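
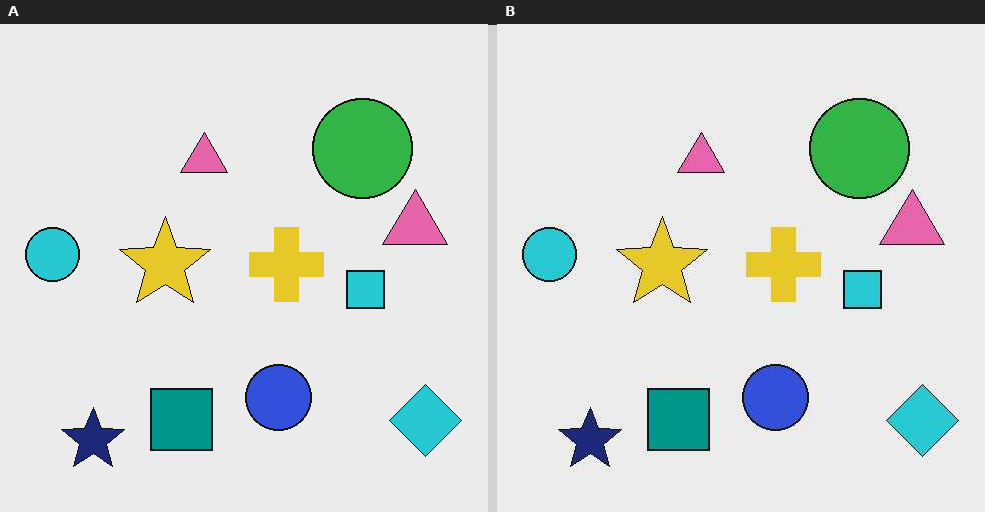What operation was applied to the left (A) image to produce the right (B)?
The right (B) image is the left (A) JPEG-compressed with visible artifacts.

Blocky 8×8 compression artifacts appear around shape edges and the flat background shows ringing — characteristic JPEG degradation.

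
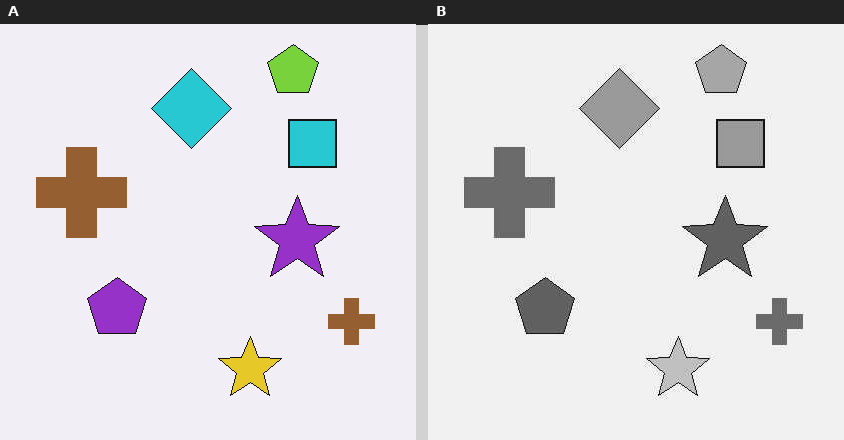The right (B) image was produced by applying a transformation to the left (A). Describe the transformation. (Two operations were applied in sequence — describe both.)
This is the original image converted to grayscale, then JPEG-compressed with visible artifacts.

All color is removed — every shape is now a shade of grey. Blocky 8×8 compression artifacts appear around shape edges and the flat background shows ringing — characteristic JPEG degradation.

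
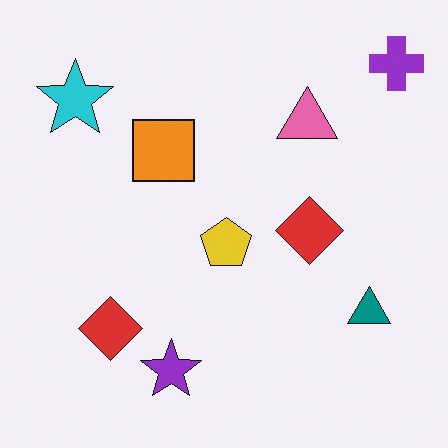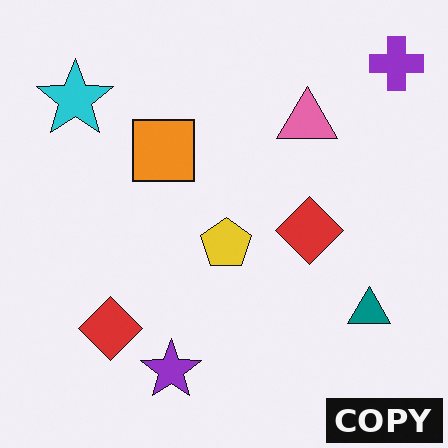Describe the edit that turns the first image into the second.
The second image is the first watermarked with the text "COPY" in the lower-right corner.

A dark label reading "COPY" appears in the lower-right corner.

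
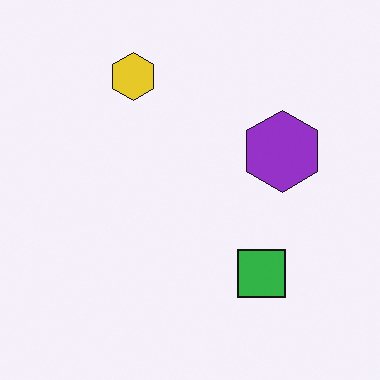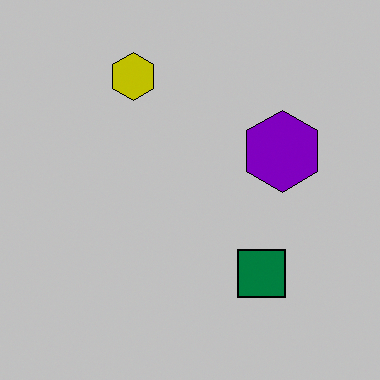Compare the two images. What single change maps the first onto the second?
The image was heavily posterized to just a handful of flat colors.

Each flat color has snapped to a coarser quantized level — most visibly, the near-white background has dropped to a flat grey.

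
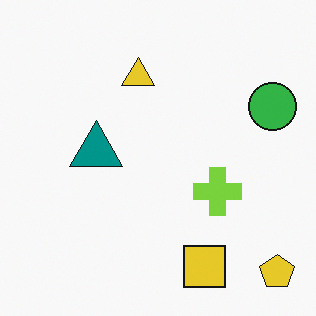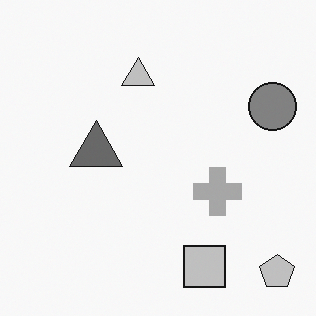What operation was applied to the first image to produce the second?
The second image is the first converted to grayscale.

All color is removed — every shape is now a shade of grey.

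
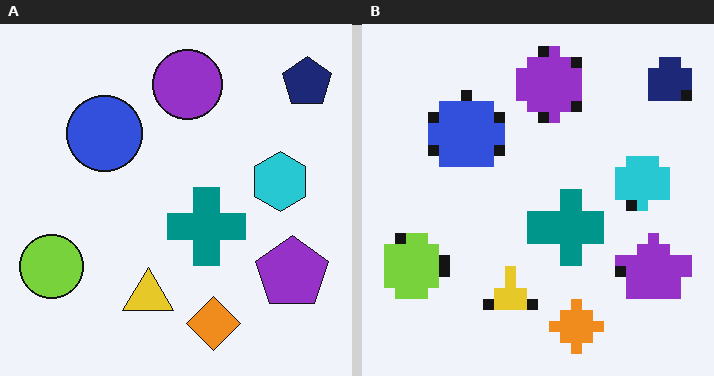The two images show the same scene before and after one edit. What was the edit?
The right (B) image is the left (A) coarsely pixelated.

Shapes are reduced to large square blocks; fine edges and outlines are lost — a downscale-then-upscale (mosaic) effect.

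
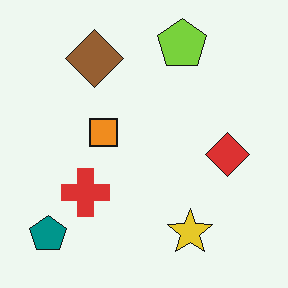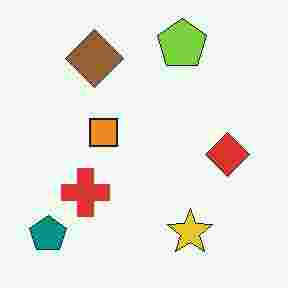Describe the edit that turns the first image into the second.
The image was degraded with heavy JPEG compression.

Blocky 8×8 compression artifacts appear around shape edges and the flat background shows ringing — characteristic JPEG degradation.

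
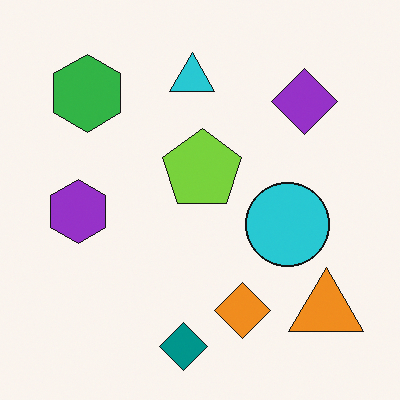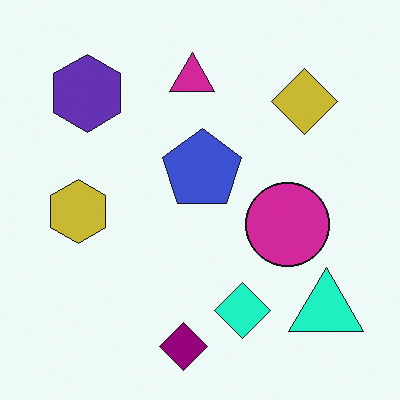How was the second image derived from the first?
The transformation is: hue-shifted by a moderate amount.

Every shape's color has rotated by the same amount around the hue wheel — a uniform hue shift.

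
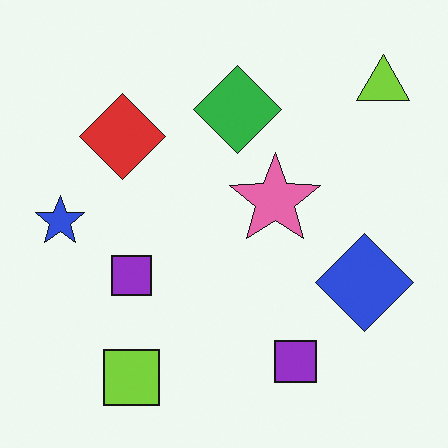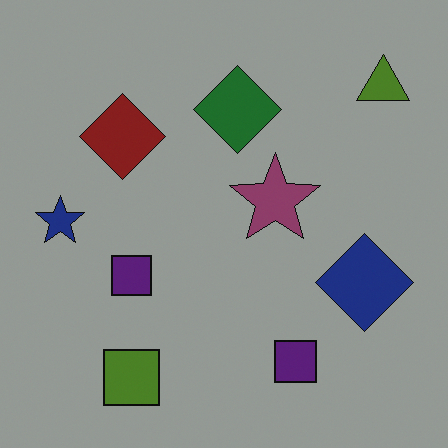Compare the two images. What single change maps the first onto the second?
The second image is the first substantially darkened.

Every pixel — background and shapes alike — is uniformly darkened.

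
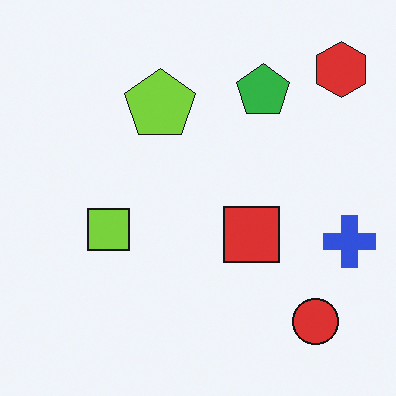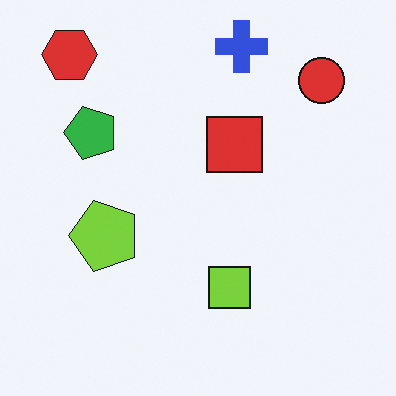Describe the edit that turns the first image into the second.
This is the original image rotated 90° counter-clockwise.

The red hexagon sits in the top-right of the first image and the top-left of the second — consistent with a whole-image 90° counter-clockwise rotation.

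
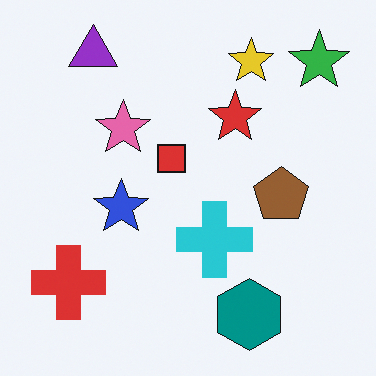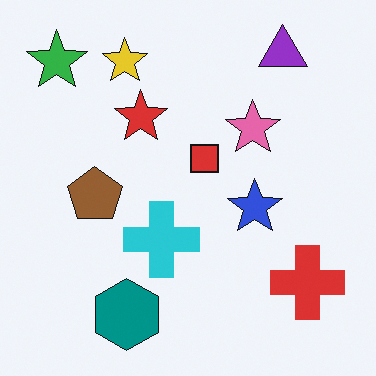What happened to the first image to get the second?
The transformation is: flipped horizontally (left ↔ right).

The green star is in the top-right of the first image and the top-left of the second — shapes on opposite sides of the vertical midline have swapped in a mirror flip.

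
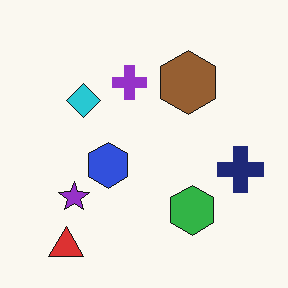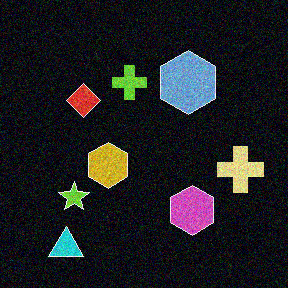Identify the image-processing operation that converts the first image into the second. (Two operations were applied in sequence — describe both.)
Color-inverted (negative), then degraded with visible gaussian noise.

The light background has become dark and every shape's color is its complement — a photographic negative. Random speckle covers the whole image, including the flat background.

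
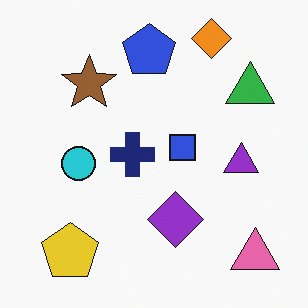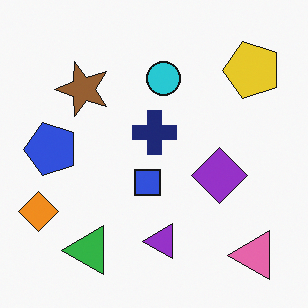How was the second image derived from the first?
The transformation is: transposed (reflected across the top-left ↔ bottom-right diagonal).

Shapes have swapped their row and column positions — what was in the top-right is now in the bottom-left — a diagonal reflection.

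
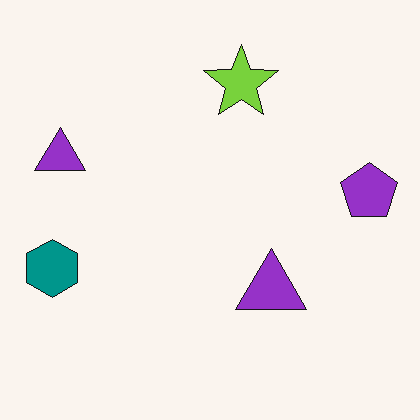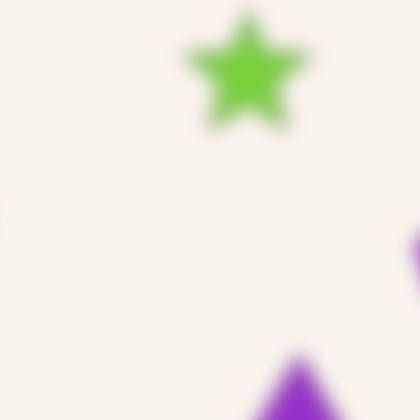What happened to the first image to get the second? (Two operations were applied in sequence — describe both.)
Strongly gaussian-blurred, then cropped to a noticeably smaller region and rescaled.

Shape edges and outlines are uniformly softened across the whole image. The visible shapes are larger and the field of view is narrower; shapes near the original edges may be partly or wholly outside the frame — a crop-and-rescale.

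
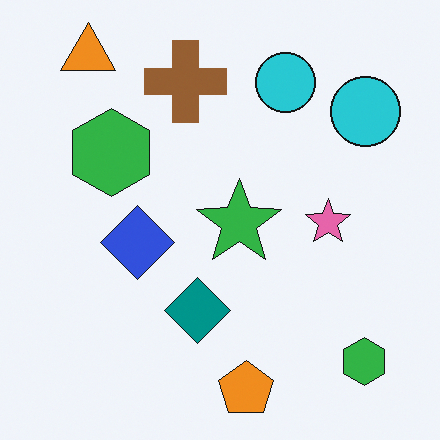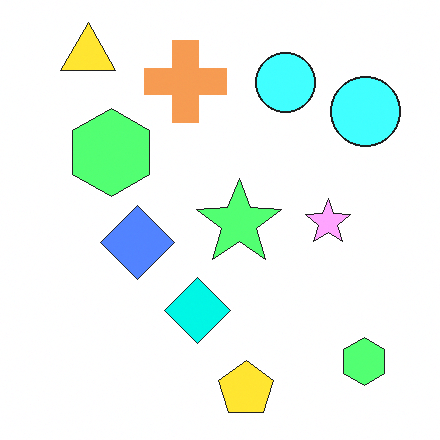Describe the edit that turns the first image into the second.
The second image is the first brightened a lot.

Every pixel — background and shapes alike — is uniformly brightened.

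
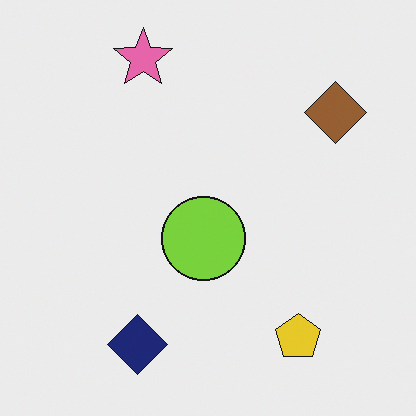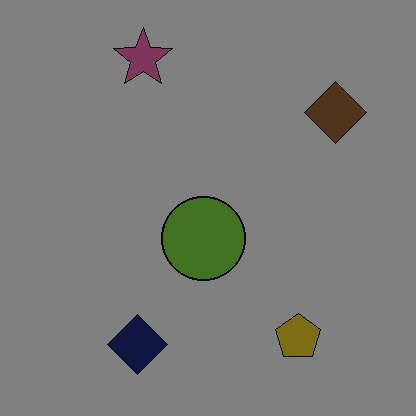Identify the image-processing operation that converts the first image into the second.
The second image is the first darkened a lot.

Every pixel — background and shapes alike — is uniformly darkened.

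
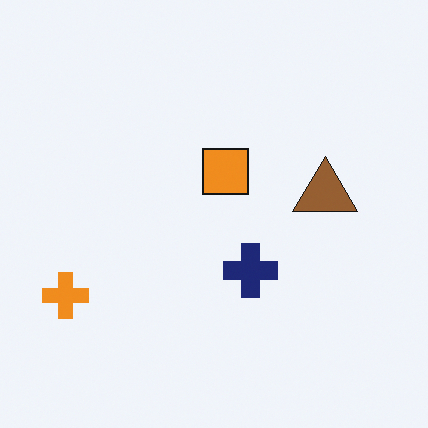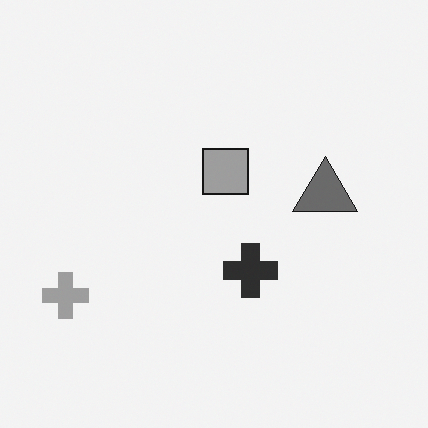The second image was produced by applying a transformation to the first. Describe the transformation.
The image was converted to grayscale.

All color is removed — every shape is now a shade of grey.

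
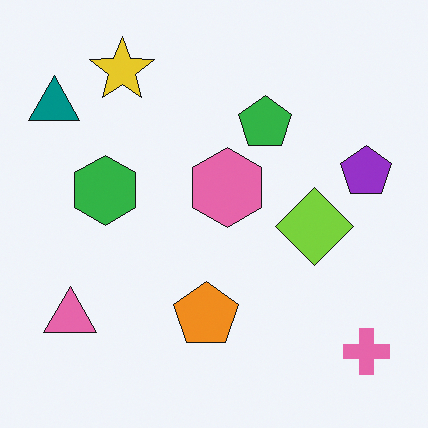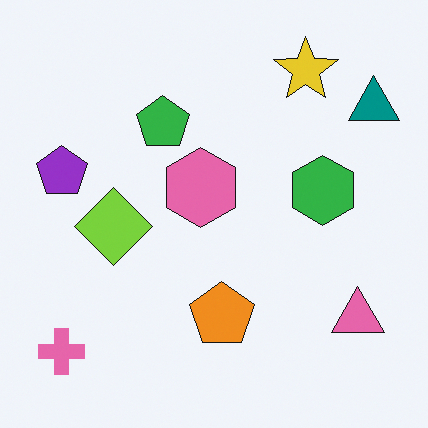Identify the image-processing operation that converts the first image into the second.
This is the original image flipped horizontally (left ↔ right).

The teal triangle is in the top-left of the first image and the top-right of the second — shapes on opposite sides of the vertical midline have swapped in a mirror flip.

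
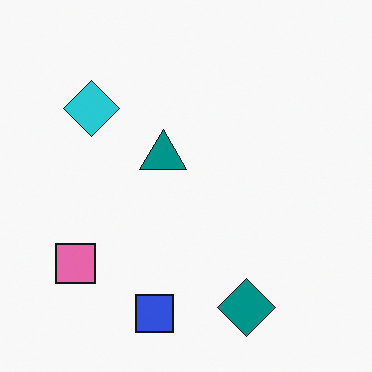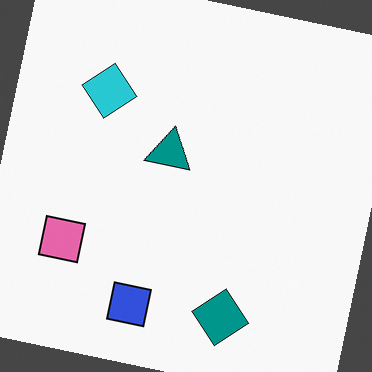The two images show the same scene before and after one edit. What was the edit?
The image was rotated clockwise by a small amount.

Every shape is tilted by the same angle and the image corners show triangular fill wedges — a whole-image rotation by a non-right angle.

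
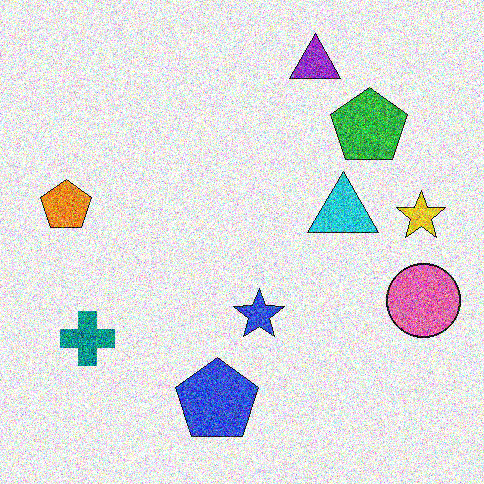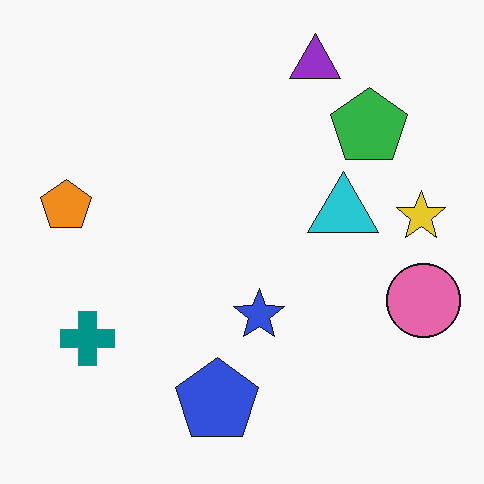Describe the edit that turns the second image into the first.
It was degraded with strong gaussian noise.

Random speckle covers the whole image, including the flat background.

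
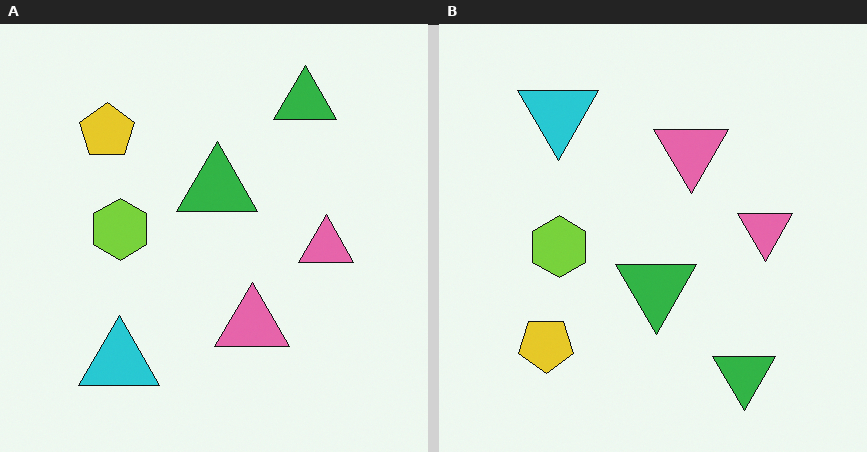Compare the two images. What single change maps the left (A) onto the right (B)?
This is the original image flipped vertically (top ↔ bottom).

The cyan triangle is in the bottom-left of the left (A) image and the top-left of the right (B) — shapes on opposite sides of the horizontal midline have swapped in a mirror flip.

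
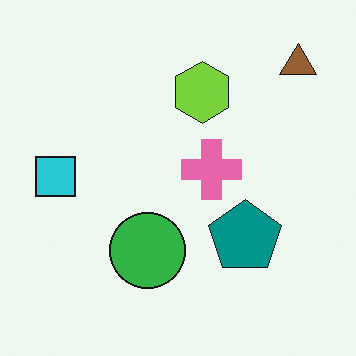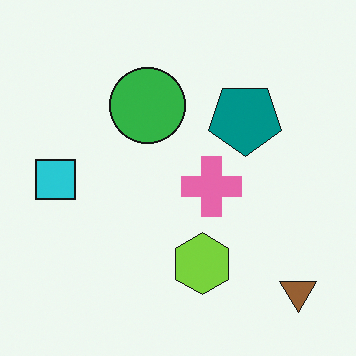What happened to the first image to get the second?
It was flipped vertically (top ↔ bottom).

The brown triangle is in the top-right of the first image and the bottom-right of the second — shapes on opposite sides of the horizontal midline have swapped in a mirror flip.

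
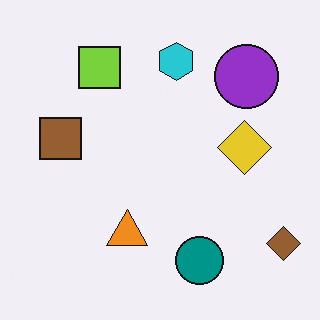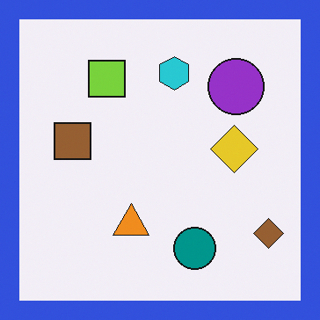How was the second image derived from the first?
It was framed with a blue border.

A solid blue frame runs around the edge of the second image, with the content slightly shrunk inside it.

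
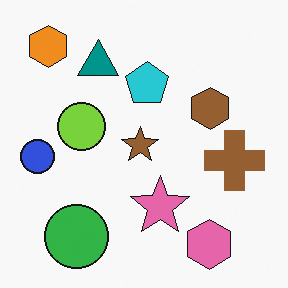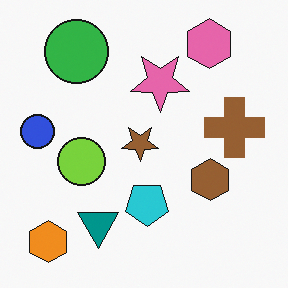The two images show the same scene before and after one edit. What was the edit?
The second image is the first flipped vertically (top ↔ bottom).

The pink hexagon is in the bottom-right of the first image and the top-right of the second — shapes on opposite sides of the horizontal midline have swapped in a mirror flip.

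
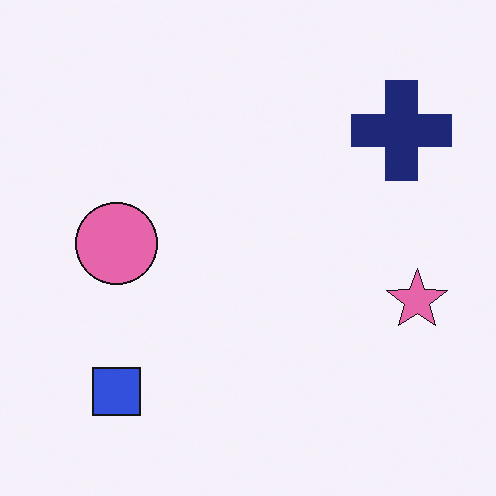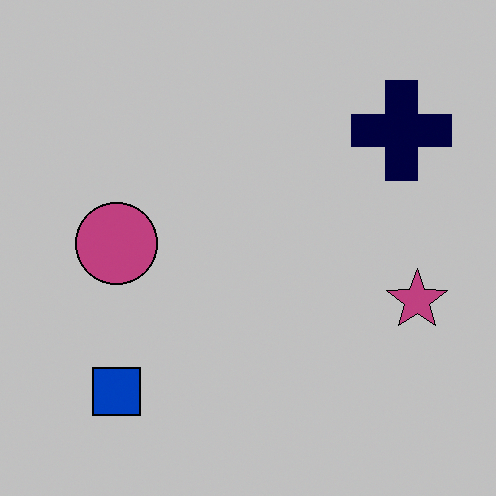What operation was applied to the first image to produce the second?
It was heavily posterized to just a handful of flat colors.

Each flat color has snapped to a coarser quantized level — most visibly, the near-white background has dropped to a flat grey.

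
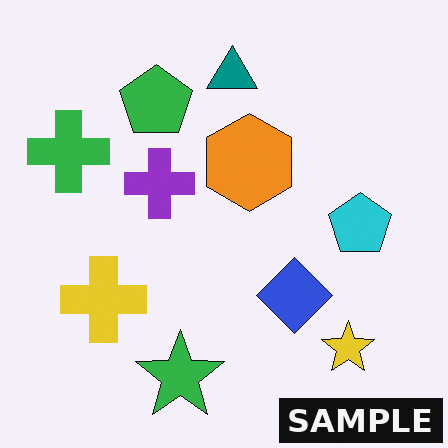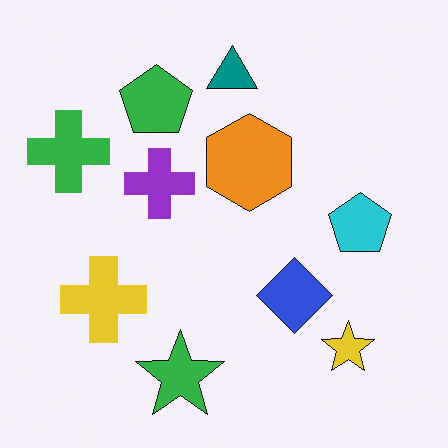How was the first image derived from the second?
This is the original image watermarked with the text "SAMPLE" in the lower-right corner.

A dark label reading "SAMPLE" appears in the lower-right corner.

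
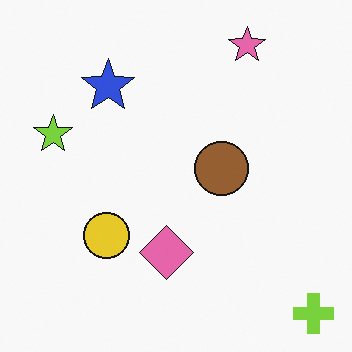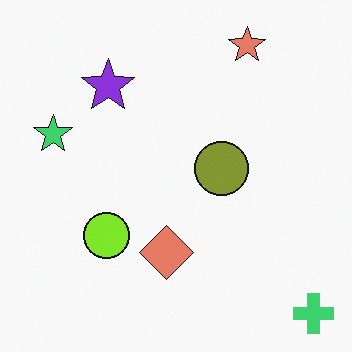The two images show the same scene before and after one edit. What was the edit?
The image was hue-shifted slightly.

Every shape's color has rotated by the same amount around the hue wheel — a uniform hue shift.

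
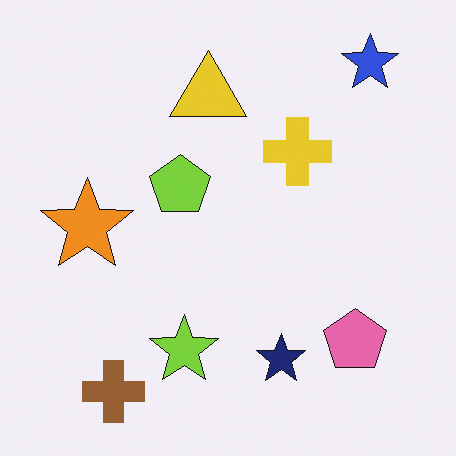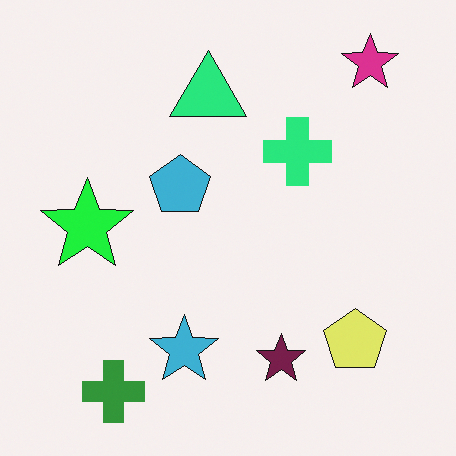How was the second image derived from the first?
Hue-shifted by a moderate amount.

Every shape's color has rotated by the same amount around the hue wheel — a uniform hue shift.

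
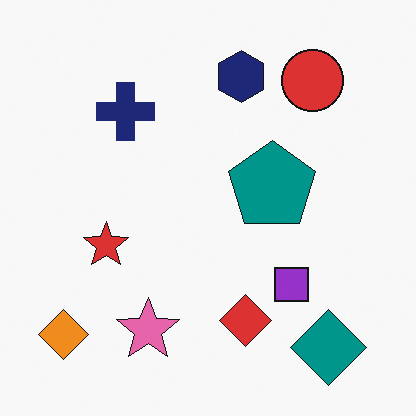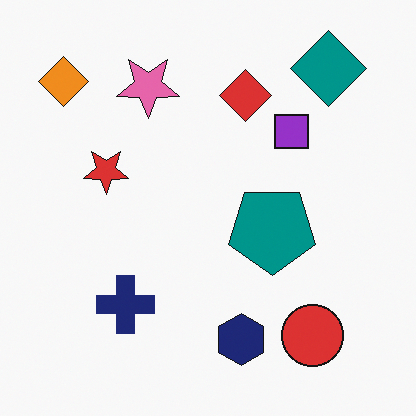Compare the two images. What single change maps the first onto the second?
The image was flipped vertically (top ↔ bottom).

The teal diamond is in the bottom-right of the first image and the top-right of the second — shapes on opposite sides of the horizontal midline have swapped in a mirror flip.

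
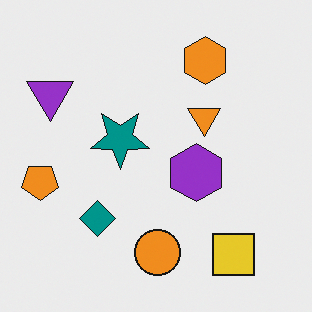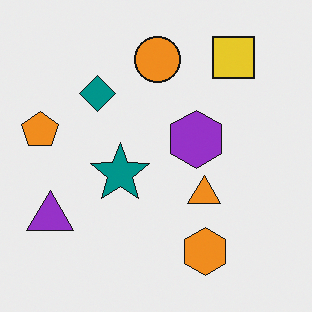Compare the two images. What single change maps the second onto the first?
Flipped vertically (top ↔ bottom).

The yellow square is in the top-right of the second image and the bottom-right of the first — shapes on opposite sides of the horizontal midline have swapped in a mirror flip.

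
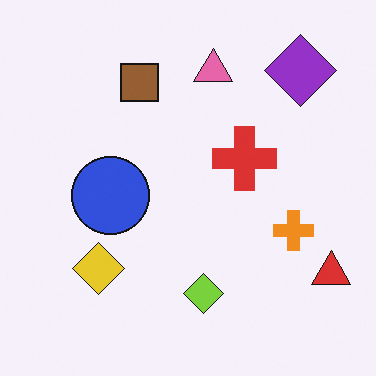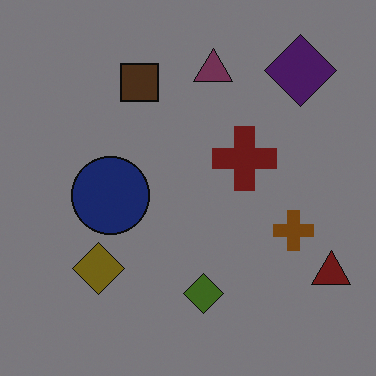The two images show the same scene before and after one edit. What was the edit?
The image was noticeably darkened.

Every pixel — background and shapes alike — is uniformly darkened.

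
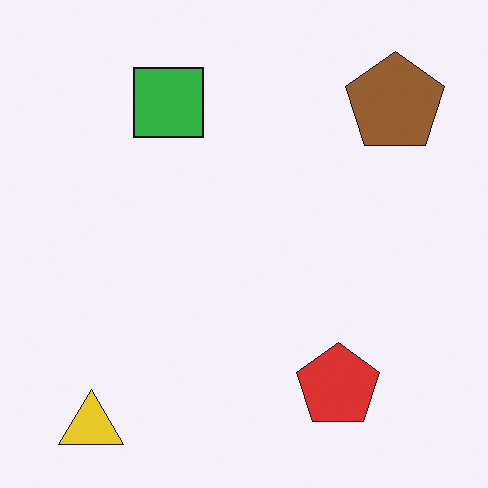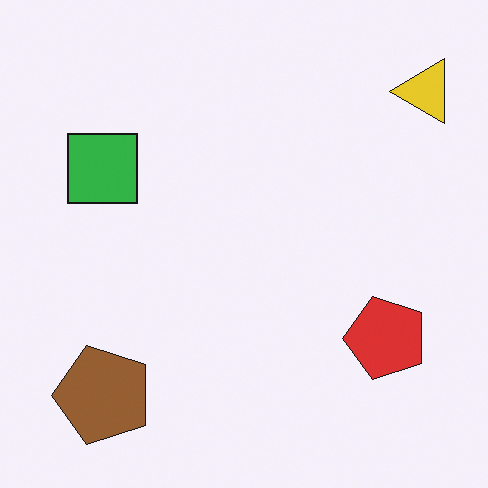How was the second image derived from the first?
This is the original image transposed (reflected across the top-left ↔ bottom-right diagonal).

Shapes have swapped their row and column positions — what was in the top-right is now in the bottom-left — a diagonal reflection.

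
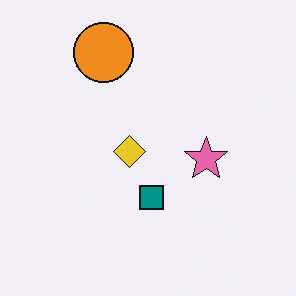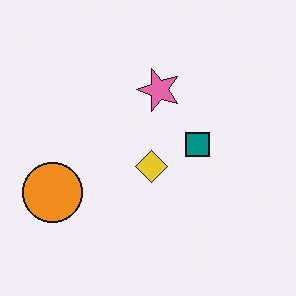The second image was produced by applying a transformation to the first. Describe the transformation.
Rotated 90° counter-clockwise.

The orange circle sits in the top of the first image and the left of the second — consistent with a whole-image 90° counter-clockwise rotation.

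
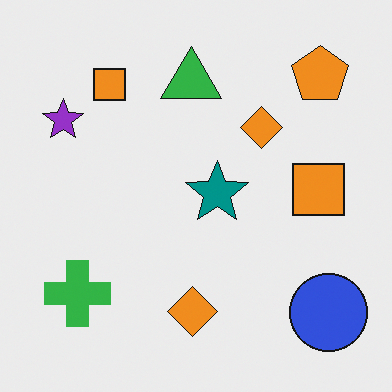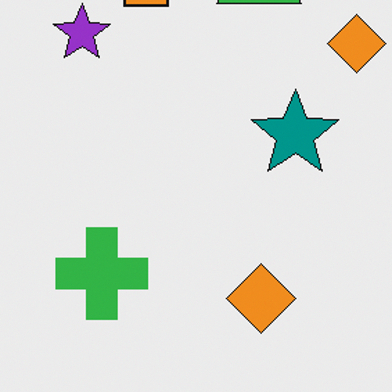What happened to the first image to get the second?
The second image is the first cropped slightly and scaled back up.

The visible shapes are larger and the field of view is narrower; shapes near the original edges may be partly or wholly outside the frame — a crop-and-rescale.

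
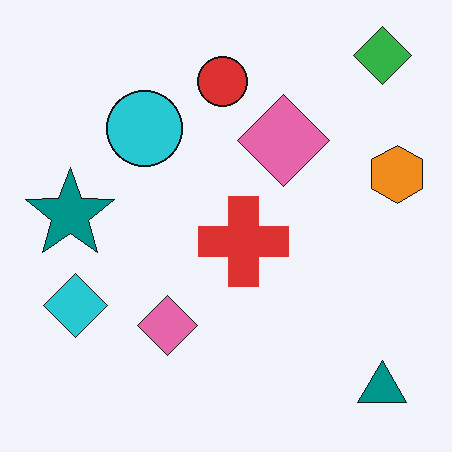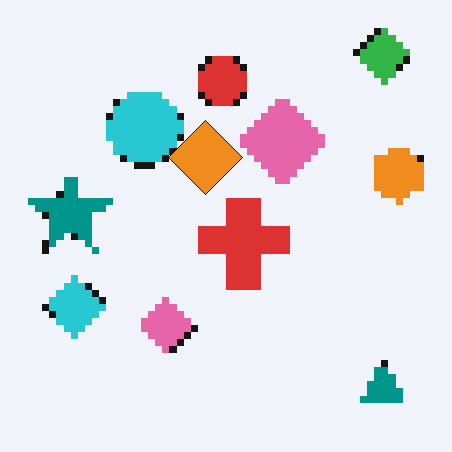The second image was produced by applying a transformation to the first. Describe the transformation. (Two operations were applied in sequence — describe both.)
It was moderately pixelated, then overlaid with an additional orange diamond.

Shapes are reduced to large square blocks; fine edges and outlines are lost — a downscale-then-upscale (mosaic) effect. An orange diamond appears in the second image that is absent from the first.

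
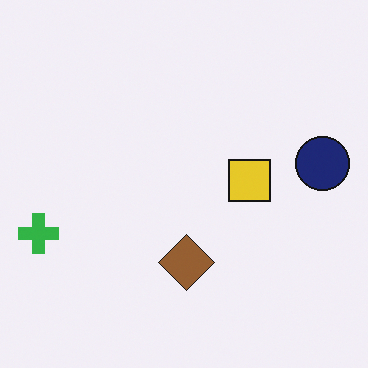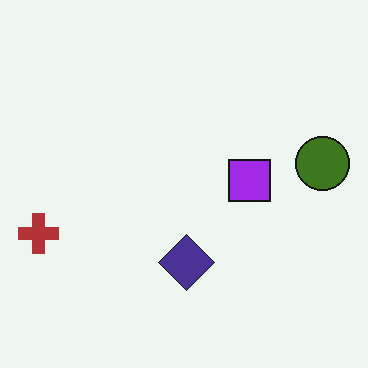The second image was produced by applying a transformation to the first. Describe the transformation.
Hue-shifted through roughly half the color wheel.

Every shape's color has rotated by the same amount around the hue wheel — a uniform hue shift.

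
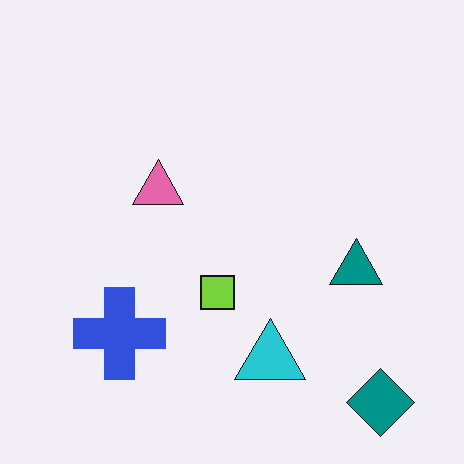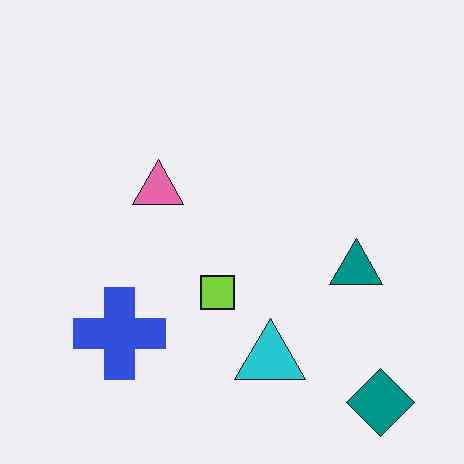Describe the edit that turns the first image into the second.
The transformation is: JPEG-compressed with visible artifacts.

Blocky 8×8 compression artifacts appear around shape edges and the flat background shows ringing — characteristic JPEG degradation.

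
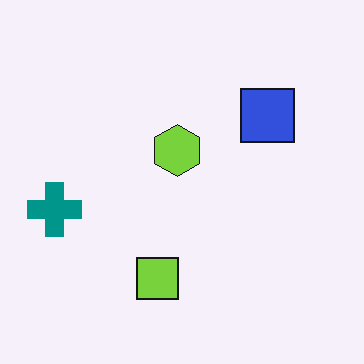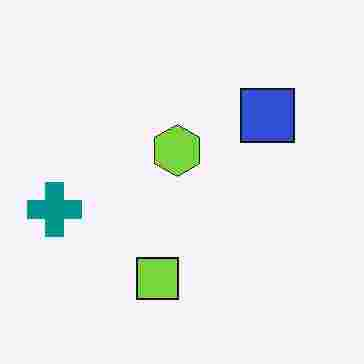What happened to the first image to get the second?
The image was degraded with heavy JPEG compression.

Blocky 8×8 compression artifacts appear around shape edges and the flat background shows ringing — characteristic JPEG degradation.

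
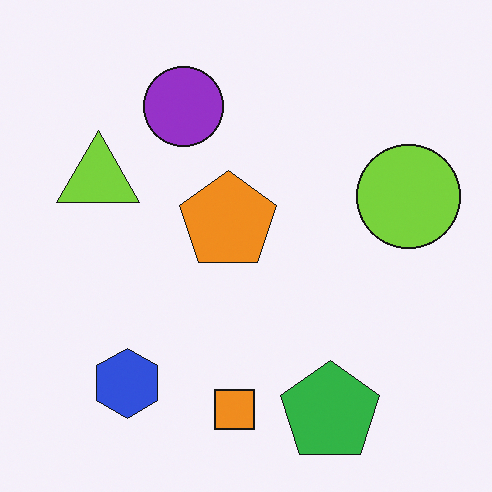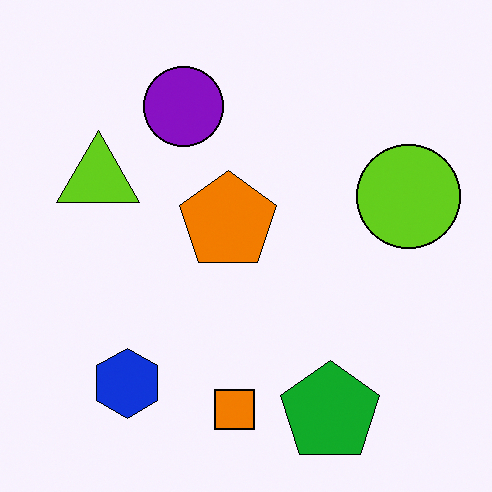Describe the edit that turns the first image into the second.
The image was given slightly increased contrast.

Tones are pushed away from mid-grey across the whole image — a global contrast change.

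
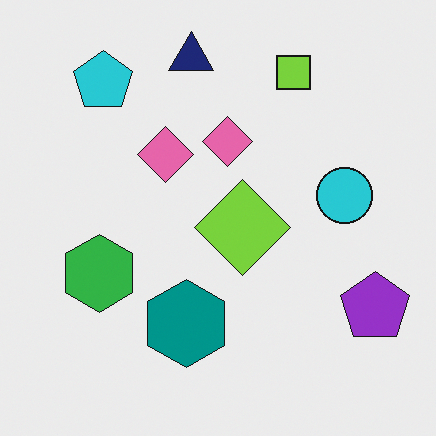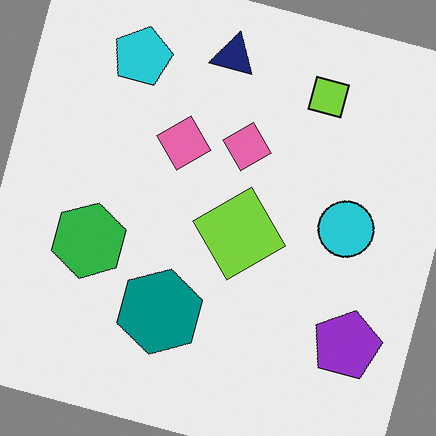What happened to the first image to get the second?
It was rotated clockwise by a moderate amount.

Every shape is tilted by the same angle and the image corners show triangular fill wedges — a whole-image rotation by a non-right angle.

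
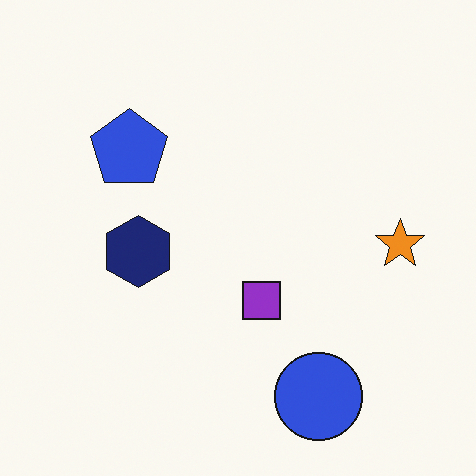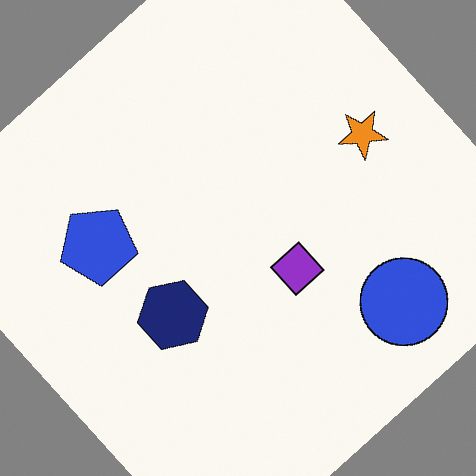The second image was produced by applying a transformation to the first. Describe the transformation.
This is the original image rotated counter-clockwise by a large amount — several tens of degrees.

Every shape is tilted by the same angle and the image corners show triangular fill wedges — a whole-image rotation by a non-right angle.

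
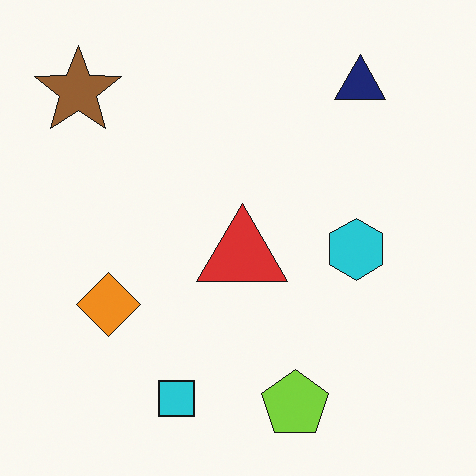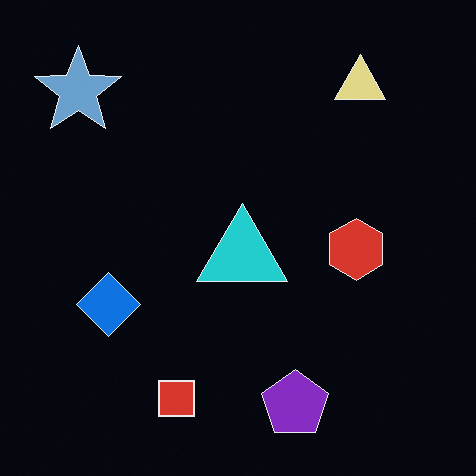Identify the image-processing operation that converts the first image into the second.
The second image is the first color-inverted (negative).

The light background has become dark and every shape's color is its complement — a photographic negative.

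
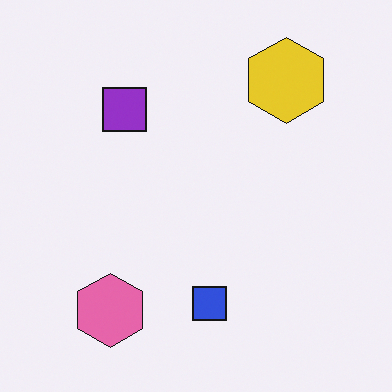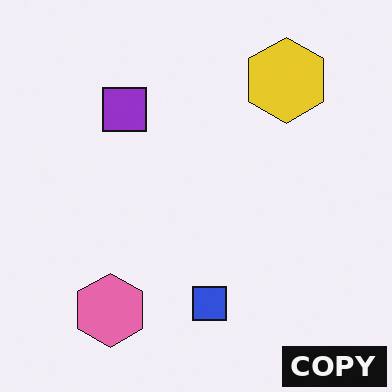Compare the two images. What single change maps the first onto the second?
The image was watermarked with the text "COPY" in the lower-right corner.

A dark label reading "COPY" appears in the lower-right corner.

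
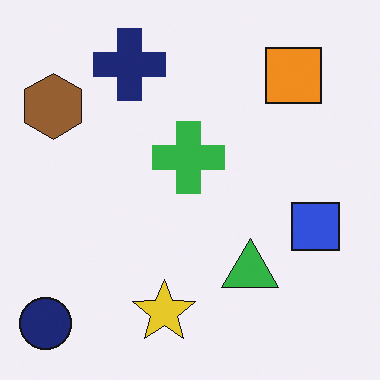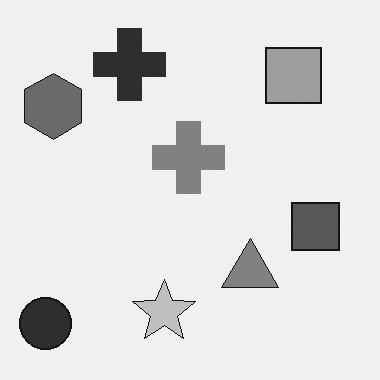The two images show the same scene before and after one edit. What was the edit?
The transformation is: converted to grayscale.

All color is removed — every shape is now a shade of grey.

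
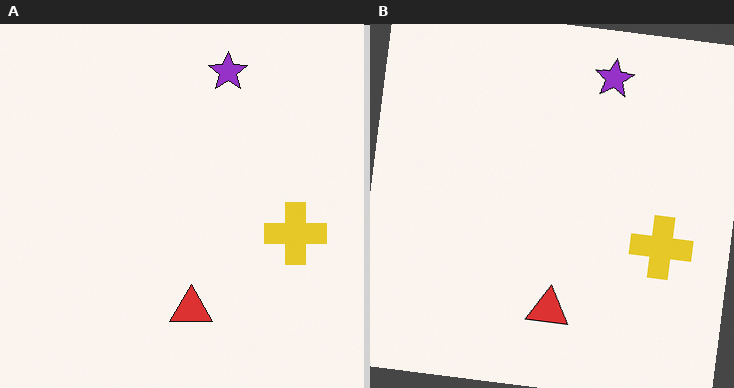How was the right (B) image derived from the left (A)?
The transformation is: rotated clockwise by a slight angle.

Every shape is tilted by the same angle and the image corners show triangular fill wedges — a whole-image rotation by a non-right angle.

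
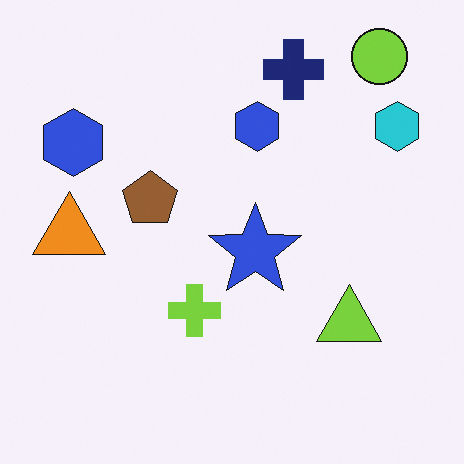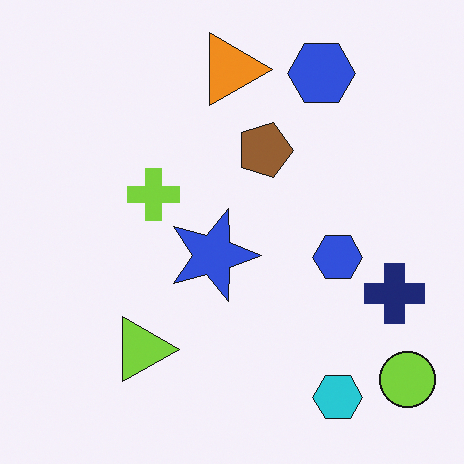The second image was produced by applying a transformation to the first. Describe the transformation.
The transformation is: rotated 90° clockwise.

The lime circle sits in the top-right of the first image and the bottom-right of the second — consistent with a whole-image 90° clockwise rotation.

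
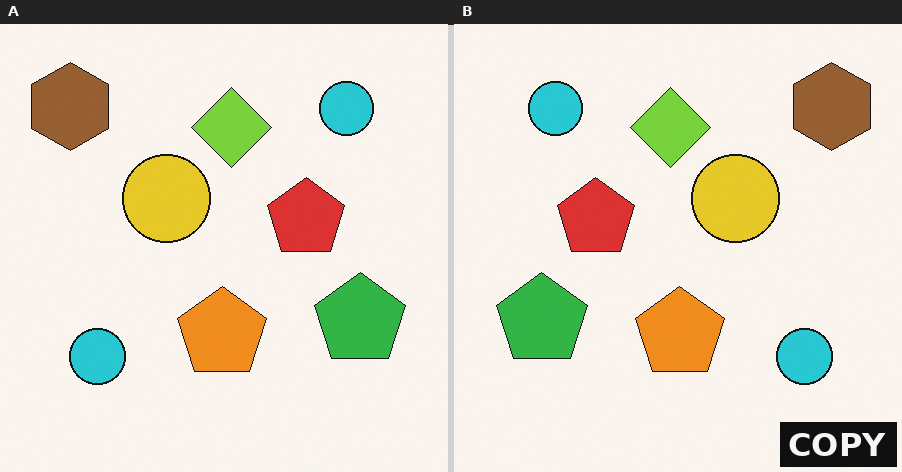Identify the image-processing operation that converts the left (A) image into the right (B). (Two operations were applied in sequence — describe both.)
This is the original image flipped horizontally (left ↔ right), then watermarked with the text "COPY" in the lower-right corner.

The brown hexagon is in the top-left of the left (A) image and the top-right of the right (B) — shapes on opposite sides of the vertical midline have swapped in a mirror flip. A dark label reading "COPY" appears in the lower-right corner.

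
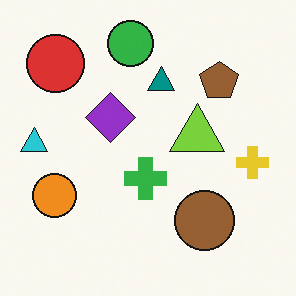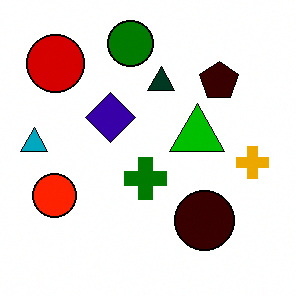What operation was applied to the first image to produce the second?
The image was given much higher contrast.

Tones are pushed away from mid-grey across the whole image — a global contrast change.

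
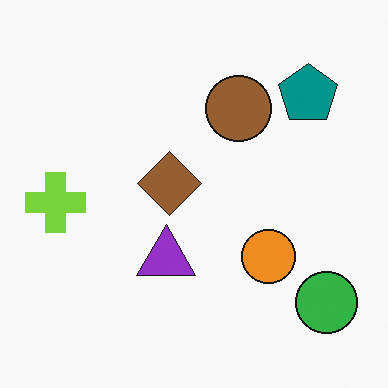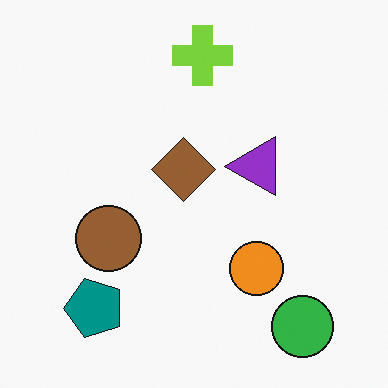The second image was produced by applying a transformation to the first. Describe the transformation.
The second image is the first transposed (reflected across the top-left ↔ bottom-right diagonal).

Shapes have swapped their row and column positions — what was in the top-right is now in the bottom-left — a diagonal reflection.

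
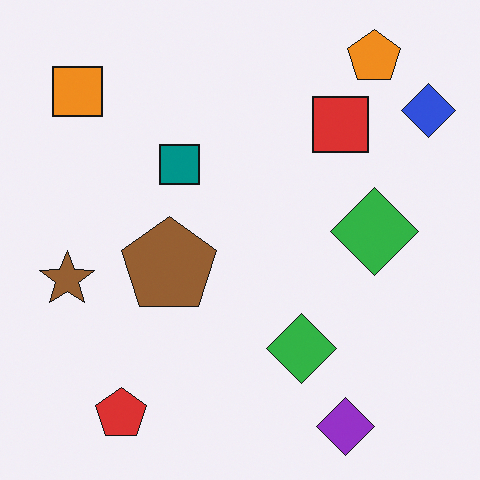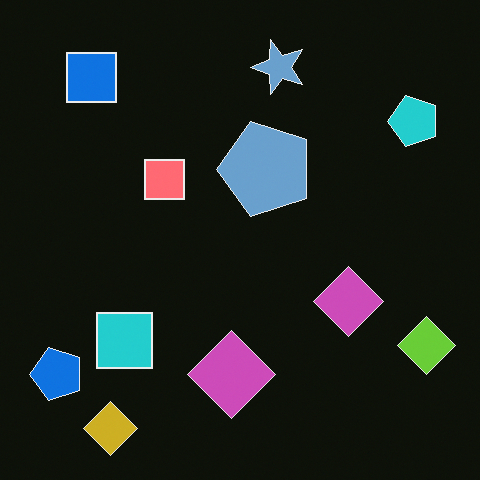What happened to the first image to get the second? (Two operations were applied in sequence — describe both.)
The second image is the first transposed (reflected across the top-left ↔ bottom-right diagonal), then color-inverted (negative).

Shapes have swapped their row and column positions — what was in the top-right is now in the bottom-left — a diagonal reflection. The light background has become dark and every shape's color is its complement — a photographic negative.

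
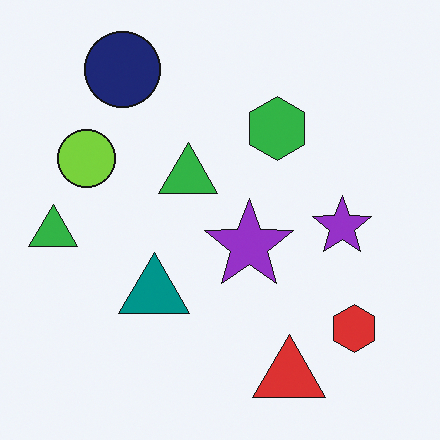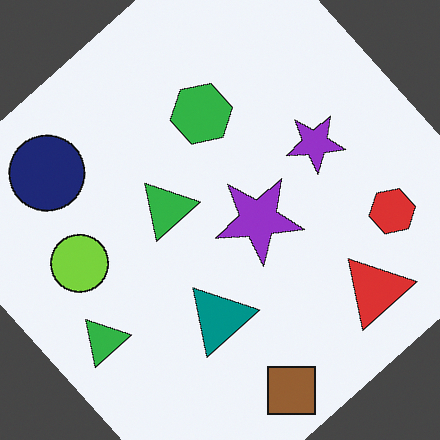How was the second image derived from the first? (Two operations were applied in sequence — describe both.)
It was rotated counter-clockwise by a large amount — several tens of degrees, then overlaid with an additional brown square.

Every shape is tilted by the same angle and the image corners show triangular fill wedges — a whole-image rotation by a non-right angle. A brown square appears in the second image that is absent from the first.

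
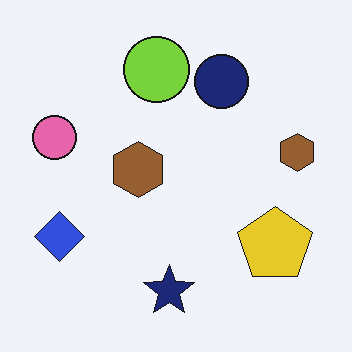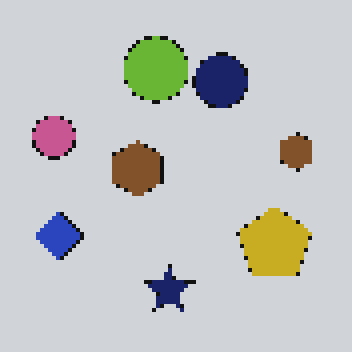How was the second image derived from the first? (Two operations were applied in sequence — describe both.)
Slightly darkened, then mildly pixelated.

Every pixel — background and shapes alike — is uniformly darkened. Shapes are reduced to large square blocks; fine edges and outlines are lost — a downscale-then-upscale (mosaic) effect.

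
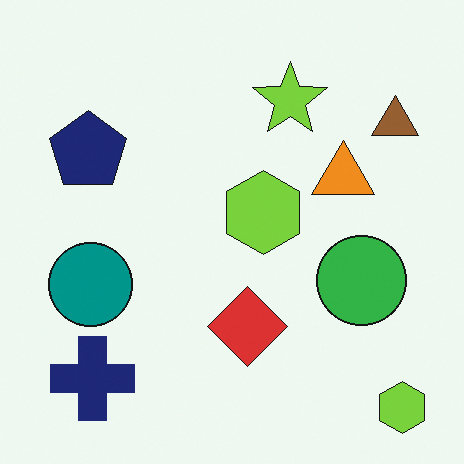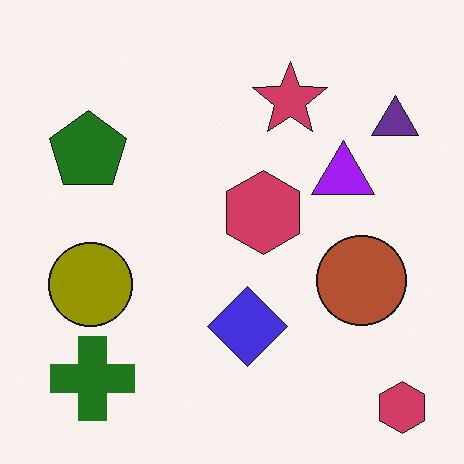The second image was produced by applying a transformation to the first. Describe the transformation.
Hue-shifted by a large amount.

Every shape's color has rotated by the same amount around the hue wheel — a uniform hue shift.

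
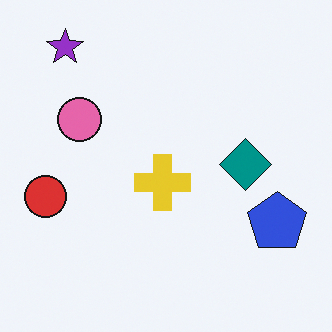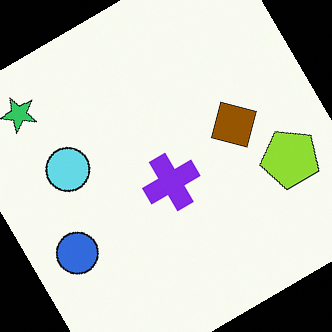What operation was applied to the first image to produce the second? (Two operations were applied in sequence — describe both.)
The second image is the first rotated counter-clockwise by a large amount — several tens of degrees, then hue-shifted through roughly half the color wheel.

Every shape is tilted by the same angle and the image corners show triangular fill wedges — a whole-image rotation by a non-right angle. Every shape's color has rotated by the same amount around the hue wheel — a uniform hue shift.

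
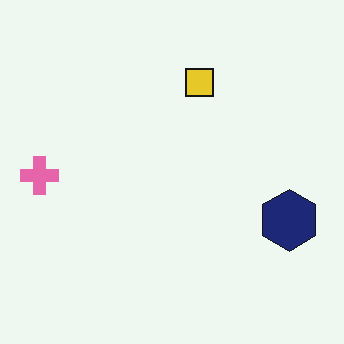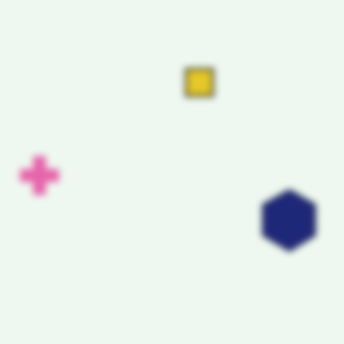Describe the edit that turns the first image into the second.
The transformation is: moderately blurred.

Shape edges and outlines are uniformly softened across the whole image.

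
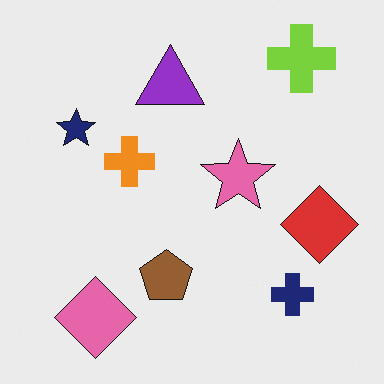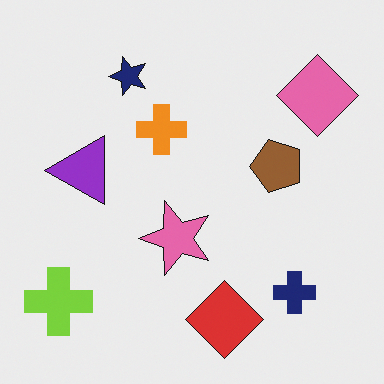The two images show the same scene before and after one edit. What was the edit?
Transposed (reflected across the top-left ↔ bottom-right diagonal).

Shapes have swapped their row and column positions — what was in the top-right is now in the bottom-left — a diagonal reflection.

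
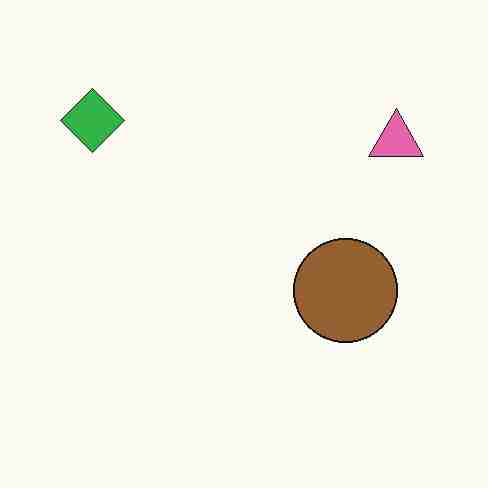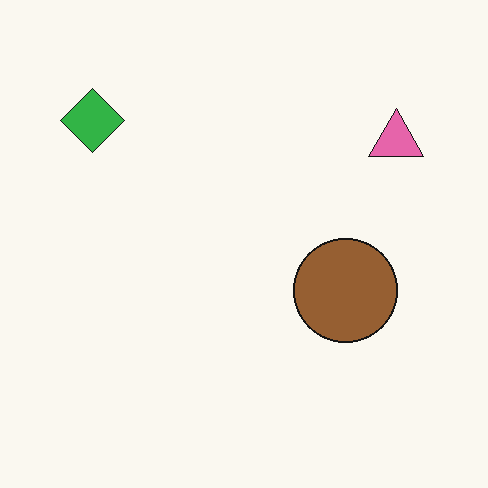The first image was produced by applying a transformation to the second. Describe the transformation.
The image was heavily JPEG-compressed with obvious blocking artifacts.

Blocky 8×8 compression artifacts appear around shape edges and the flat background shows ringing — characteristic JPEG degradation.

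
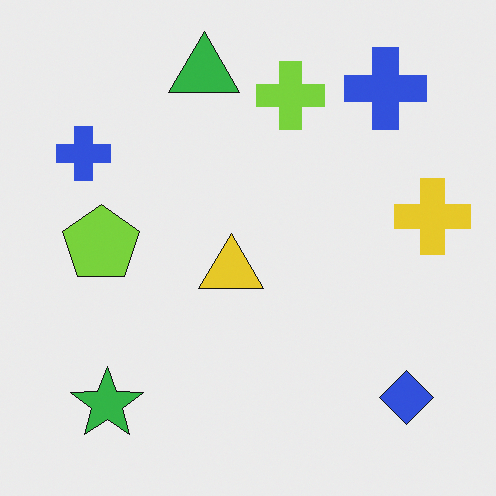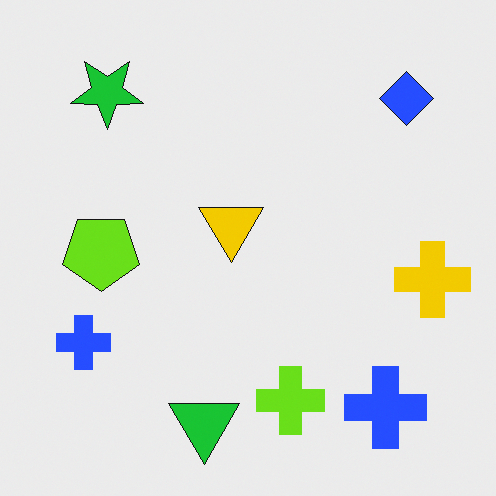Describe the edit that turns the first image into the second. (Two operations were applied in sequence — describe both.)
The second image is the first flipped vertically (top ↔ bottom), then slightly oversaturated.

The green triangle is in the top of the first image and the bottom of the second — shapes on opposite sides of the horizontal midline have swapped in a mirror flip. All colors are more vivid — a global saturation change.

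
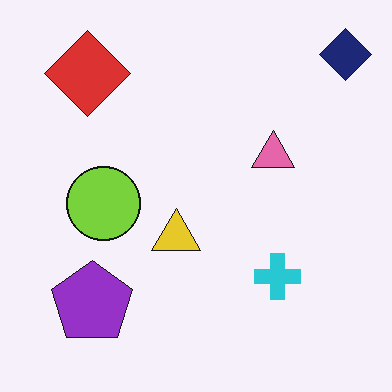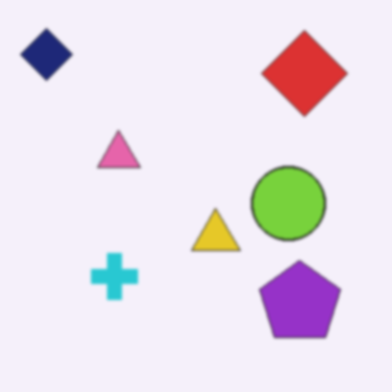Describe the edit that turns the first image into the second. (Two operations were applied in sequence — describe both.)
It was flipped horizontally (left ↔ right), then lightly blurred.

The navy diamond is in the top-right of the first image and the top-left of the second — shapes on opposite sides of the vertical midline have swapped in a mirror flip. Shape edges and outlines are uniformly softened across the whole image.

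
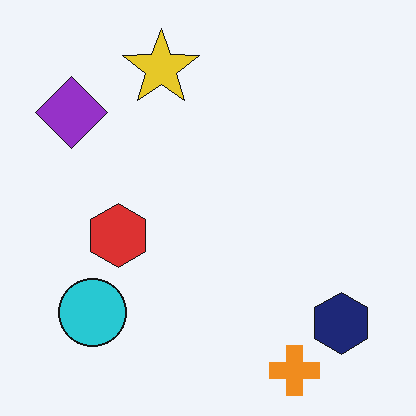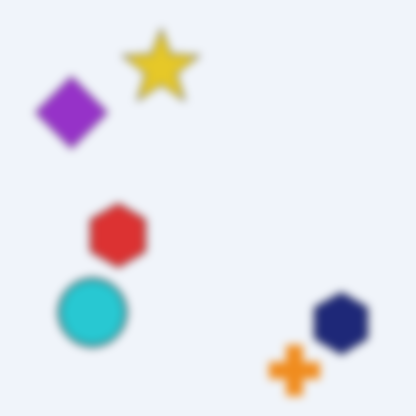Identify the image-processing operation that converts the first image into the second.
Noticeably gaussian-blurred.

Shape edges and outlines are uniformly softened across the whole image.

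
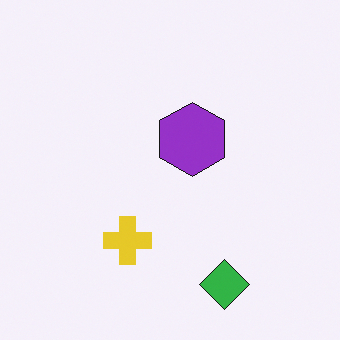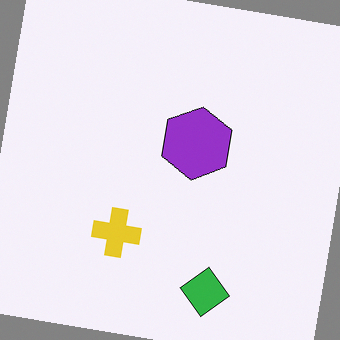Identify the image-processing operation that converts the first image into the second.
The transformation is: rotated clockwise by a slight angle.

Every shape is tilted by the same angle and the image corners show triangular fill wedges — a whole-image rotation by a non-right angle.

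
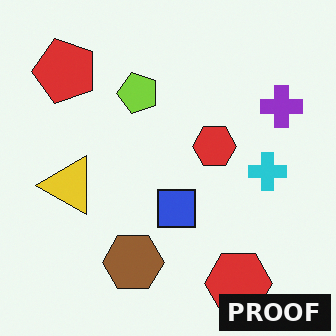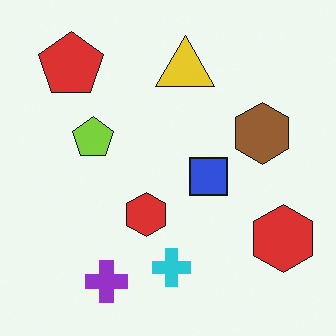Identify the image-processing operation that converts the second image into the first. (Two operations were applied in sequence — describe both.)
It was transposed (reflected across the top-left ↔ bottom-right diagonal), then watermarked with the text "PROOF" in the lower-right corner.

Shapes have swapped their row and column positions — what was in the top-right is now in the bottom-left — a diagonal reflection. A dark label reading "PROOF" appears in the lower-right corner.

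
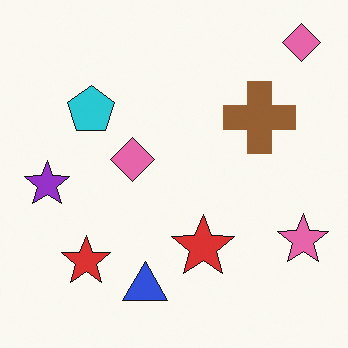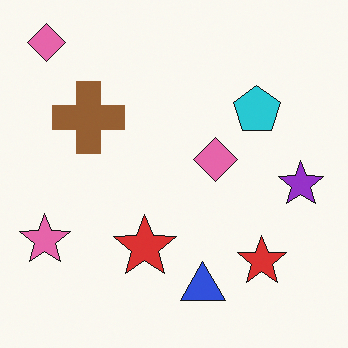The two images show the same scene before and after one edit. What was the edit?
Flipped horizontally (left ↔ right).

The pink star is in the bottom-right of the first image and the bottom-left of the second — shapes on opposite sides of the vertical midline have swapped in a mirror flip.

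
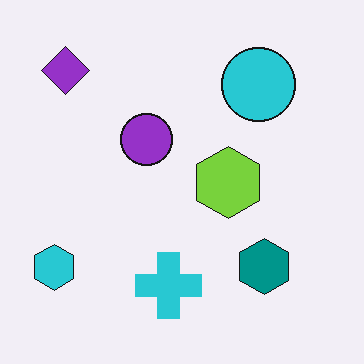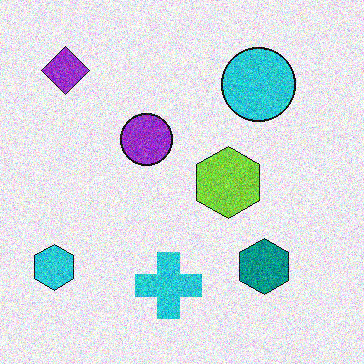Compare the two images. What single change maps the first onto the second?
It was degraded with strong gaussian noise.

Random speckle covers the whole image, including the flat background.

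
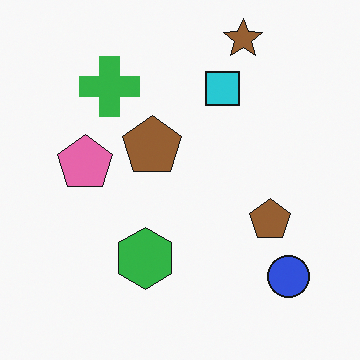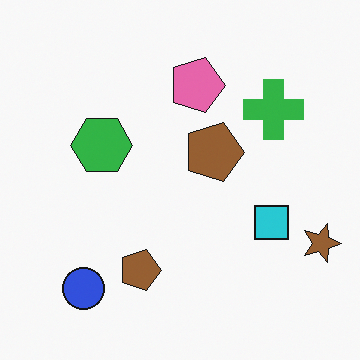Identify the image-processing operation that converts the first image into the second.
The image was rotated 90° clockwise.

The brown star sits in the top-right of the first image and the bottom-right of the second — consistent with a whole-image 90° clockwise rotation.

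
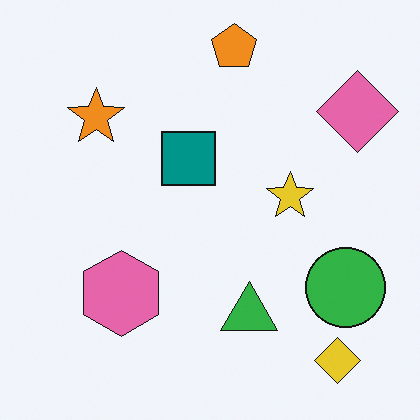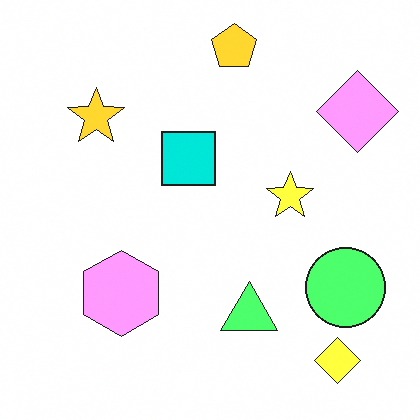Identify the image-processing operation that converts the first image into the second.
The transformation is: brightened a lot.

Every pixel — background and shapes alike — is uniformly brightened.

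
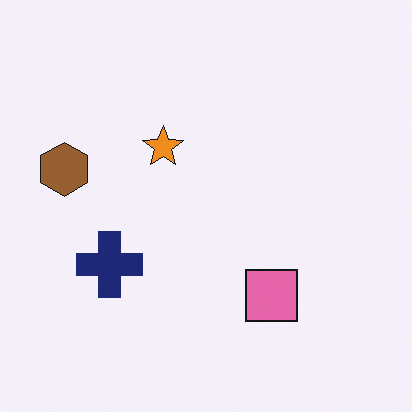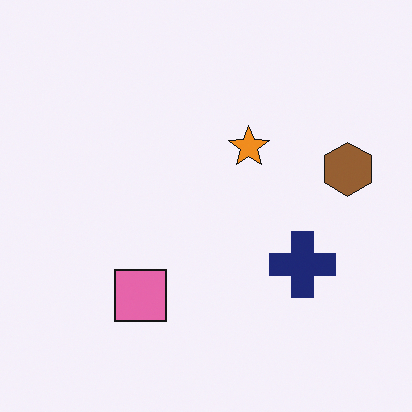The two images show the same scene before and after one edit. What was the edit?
It was flipped horizontally (left ↔ right).

The brown hexagon is in the left of the first image and the right of the second — shapes on opposite sides of the vertical midline have swapped in a mirror flip.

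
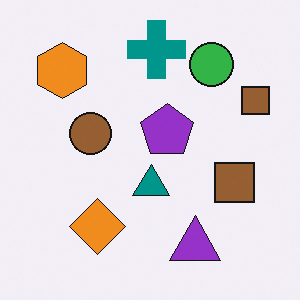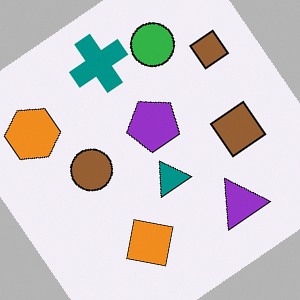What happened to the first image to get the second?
It was rotated counter-clockwise by a large amount — several tens of degrees.

Every shape is tilted by the same angle and the image corners show triangular fill wedges — a whole-image rotation by a non-right angle.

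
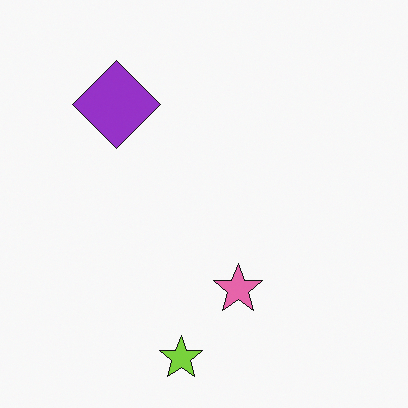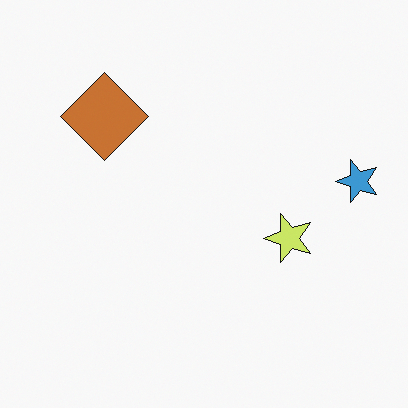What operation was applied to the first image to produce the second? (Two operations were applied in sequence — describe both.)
It was transposed (reflected across the top-left ↔ bottom-right diagonal), then hue-shifted through roughly a third of the color wheel.

Shapes have swapped their row and column positions — what was in the top-right is now in the bottom-left — a diagonal reflection. Every shape's color has rotated by the same amount around the hue wheel — a uniform hue shift.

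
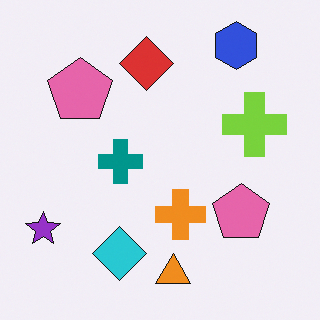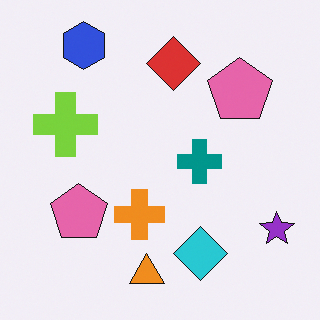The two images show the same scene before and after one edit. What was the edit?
Flipped horizontally (left ↔ right).

The purple star is in the bottom-left of the first image and the bottom-right of the second — shapes on opposite sides of the vertical midline have swapped in a mirror flip.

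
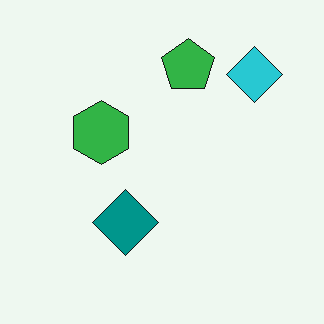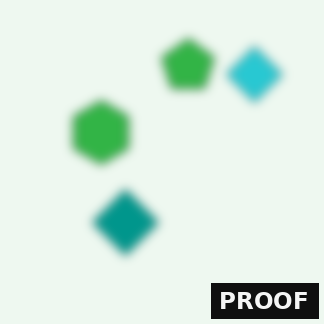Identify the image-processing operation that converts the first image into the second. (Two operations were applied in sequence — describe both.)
It was heavily blurred, then watermarked with the text "PROOF" in the lower-right corner.

Shape edges and outlines are uniformly softened across the whole image. A dark label reading "PROOF" appears in the lower-right corner.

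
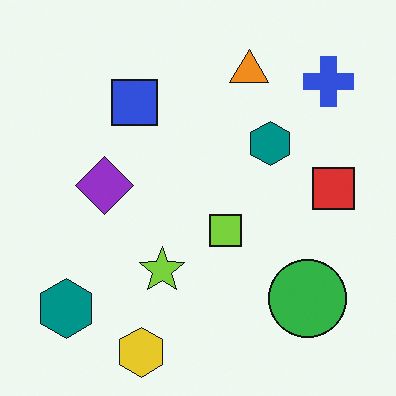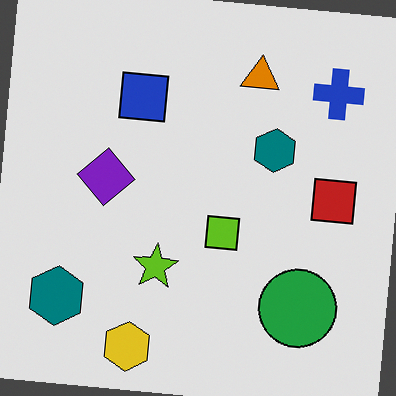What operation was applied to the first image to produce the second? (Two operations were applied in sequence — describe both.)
The transformation is: moderately posterized, then rotated clockwise by a small amount.

Each flat color has snapped to a coarser quantized level — most visibly, the near-white background has dropped to a flat grey. Every shape is tilted by the same angle and the image corners show triangular fill wedges — a whole-image rotation by a non-right angle.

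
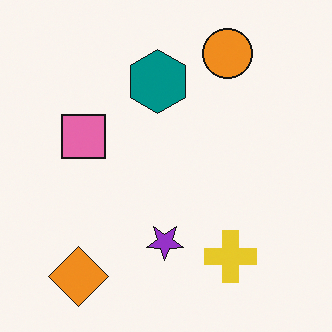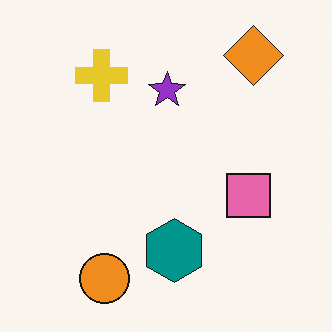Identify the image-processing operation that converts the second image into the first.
The first image is the second rotated 180°.

The orange diamond sits in the top-right of the second image and the bottom-left of the first — consistent with a whole-image 180° rotation.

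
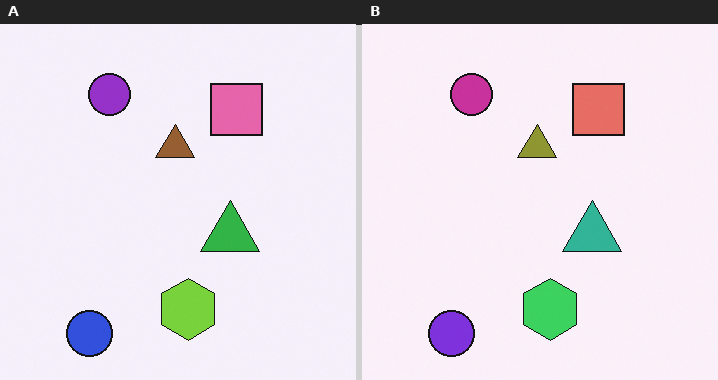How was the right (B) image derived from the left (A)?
It was hue-shifted slightly.

Every shape's color has rotated by the same amount around the hue wheel — a uniform hue shift.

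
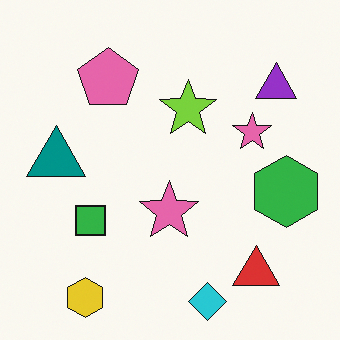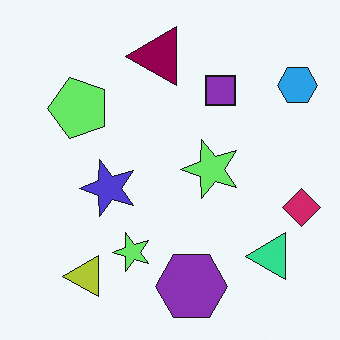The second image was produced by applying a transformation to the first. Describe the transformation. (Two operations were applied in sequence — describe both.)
Transposed (reflected across the top-left ↔ bottom-right diagonal), then hue-shifted noticeably.

Shapes have swapped their row and column positions — what was in the top-right is now in the bottom-left — a diagonal reflection. Every shape's color has rotated by the same amount around the hue wheel — a uniform hue shift.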